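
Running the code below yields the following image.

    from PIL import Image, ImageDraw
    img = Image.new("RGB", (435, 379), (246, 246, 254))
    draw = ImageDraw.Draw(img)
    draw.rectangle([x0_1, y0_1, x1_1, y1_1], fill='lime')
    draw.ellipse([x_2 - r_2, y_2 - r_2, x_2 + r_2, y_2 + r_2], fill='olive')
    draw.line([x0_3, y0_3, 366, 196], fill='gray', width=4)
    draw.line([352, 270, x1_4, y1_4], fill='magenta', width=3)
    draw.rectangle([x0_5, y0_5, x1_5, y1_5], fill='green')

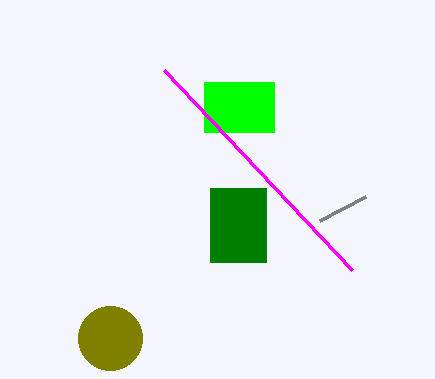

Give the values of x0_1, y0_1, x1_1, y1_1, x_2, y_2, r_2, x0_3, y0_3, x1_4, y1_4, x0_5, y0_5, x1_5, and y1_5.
x0_1 = 204; y0_1 = 82; x1_1 = 274; y1_1 = 132; x_2 = 110; y_2 = 338; r_2 = 32; x0_3 = 320; y0_3 = 220; x1_4 = 164; y1_4 = 70; x0_5 = 210; y0_5 = 188; x1_5 = 266; y1_5 = 262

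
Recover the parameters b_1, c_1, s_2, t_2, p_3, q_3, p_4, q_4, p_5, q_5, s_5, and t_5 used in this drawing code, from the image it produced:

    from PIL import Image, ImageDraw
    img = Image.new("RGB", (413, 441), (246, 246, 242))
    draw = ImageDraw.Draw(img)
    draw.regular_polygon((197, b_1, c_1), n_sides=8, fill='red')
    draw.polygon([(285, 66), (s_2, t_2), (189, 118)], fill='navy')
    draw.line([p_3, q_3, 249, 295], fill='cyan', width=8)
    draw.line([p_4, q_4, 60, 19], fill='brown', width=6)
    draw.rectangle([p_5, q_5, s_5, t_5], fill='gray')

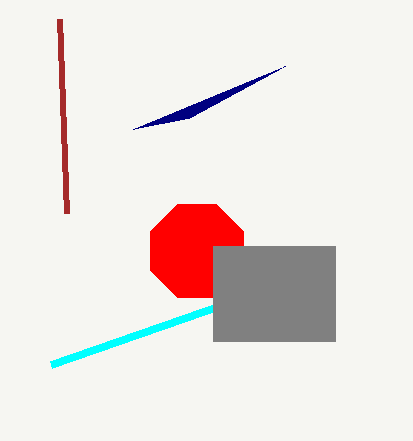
b_1 = 251
c_1 = 50
s_2 = 133
t_2 = 129
p_3 = 51
q_3 = 364
p_4 = 67
q_4 = 213
p_5 = 213
q_5 = 246
s_5 = 335
t_5 = 341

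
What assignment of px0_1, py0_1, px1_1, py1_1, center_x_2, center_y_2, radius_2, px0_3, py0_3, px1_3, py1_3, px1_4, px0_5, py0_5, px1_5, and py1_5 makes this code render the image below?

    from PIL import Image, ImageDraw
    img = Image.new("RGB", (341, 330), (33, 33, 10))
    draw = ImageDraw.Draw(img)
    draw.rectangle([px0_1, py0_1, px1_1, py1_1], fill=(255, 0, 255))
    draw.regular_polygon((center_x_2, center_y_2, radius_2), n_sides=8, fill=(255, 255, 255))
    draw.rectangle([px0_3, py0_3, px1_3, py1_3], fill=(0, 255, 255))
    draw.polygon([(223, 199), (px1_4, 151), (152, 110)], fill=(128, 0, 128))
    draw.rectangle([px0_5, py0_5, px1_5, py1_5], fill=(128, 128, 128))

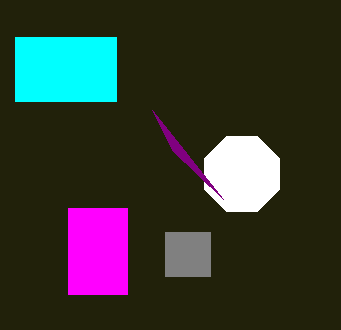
px0_1 = 68
py0_1 = 208
px1_1 = 127
py1_1 = 294
center_x_2 = 242
center_y_2 = 174
radius_2 = 41
px0_3 = 15
py0_3 = 37
px1_3 = 116
py1_3 = 101
px1_4 = 173
px0_5 = 165
py0_5 = 232
px1_5 = 210
py1_5 = 276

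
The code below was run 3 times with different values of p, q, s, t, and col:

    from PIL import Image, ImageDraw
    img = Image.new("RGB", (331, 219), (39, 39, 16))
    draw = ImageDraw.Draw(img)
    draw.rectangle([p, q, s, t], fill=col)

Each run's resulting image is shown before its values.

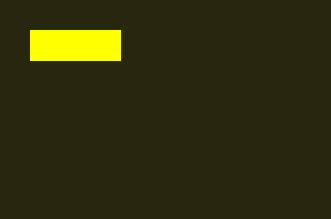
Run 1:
p = 30
q = 30
s = 120
t = 60
col = 'yellow'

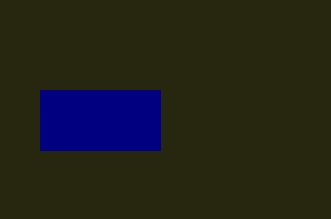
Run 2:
p = 40
q = 90
s = 160
t = 150
col = 'navy'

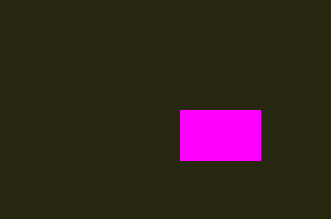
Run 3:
p = 180
q = 110
s = 260
t = 160
col = 'magenta'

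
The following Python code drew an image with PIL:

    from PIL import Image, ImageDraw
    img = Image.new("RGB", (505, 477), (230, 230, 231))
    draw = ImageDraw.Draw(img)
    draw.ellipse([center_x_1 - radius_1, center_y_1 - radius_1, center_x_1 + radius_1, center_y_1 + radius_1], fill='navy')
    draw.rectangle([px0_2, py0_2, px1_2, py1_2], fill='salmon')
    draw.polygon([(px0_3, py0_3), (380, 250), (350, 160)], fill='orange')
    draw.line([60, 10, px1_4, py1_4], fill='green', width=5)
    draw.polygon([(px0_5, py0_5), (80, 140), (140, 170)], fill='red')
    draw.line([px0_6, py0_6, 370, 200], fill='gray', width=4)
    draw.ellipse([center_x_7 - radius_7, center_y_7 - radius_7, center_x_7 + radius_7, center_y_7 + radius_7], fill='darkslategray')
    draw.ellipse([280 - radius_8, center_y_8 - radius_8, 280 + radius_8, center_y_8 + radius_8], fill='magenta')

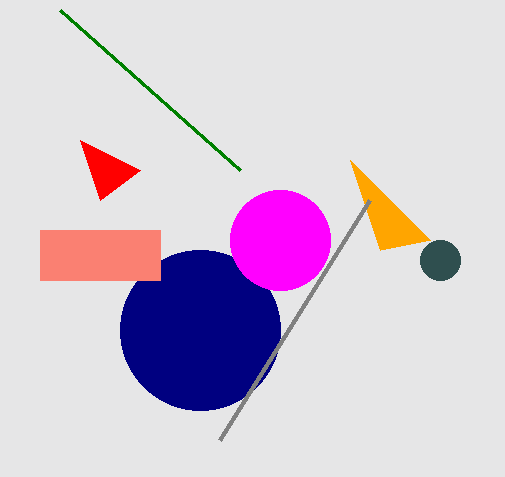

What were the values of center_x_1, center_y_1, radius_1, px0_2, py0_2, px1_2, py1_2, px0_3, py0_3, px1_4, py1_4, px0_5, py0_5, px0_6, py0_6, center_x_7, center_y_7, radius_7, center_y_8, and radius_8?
center_x_1 = 200
center_y_1 = 330
radius_1 = 80
px0_2 = 40
py0_2 = 230
px1_2 = 160
py1_2 = 280
px0_3 = 430
py0_3 = 240
px1_4 = 240
py1_4 = 170
px0_5 = 100
py0_5 = 200
px0_6 = 220
py0_6 = 440
center_x_7 = 440
center_y_7 = 260
radius_7 = 20
center_y_8 = 240
radius_8 = 50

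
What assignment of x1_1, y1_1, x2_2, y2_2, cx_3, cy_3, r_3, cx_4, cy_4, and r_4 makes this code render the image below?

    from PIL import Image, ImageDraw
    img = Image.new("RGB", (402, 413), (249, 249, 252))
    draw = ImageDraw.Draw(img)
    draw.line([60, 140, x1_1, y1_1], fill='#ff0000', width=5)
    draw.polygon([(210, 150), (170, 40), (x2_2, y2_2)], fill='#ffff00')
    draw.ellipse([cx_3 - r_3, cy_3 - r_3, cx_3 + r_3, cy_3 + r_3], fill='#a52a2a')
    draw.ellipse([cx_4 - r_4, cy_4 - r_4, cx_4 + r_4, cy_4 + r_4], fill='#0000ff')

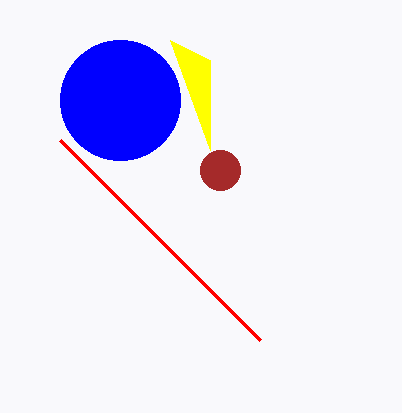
x1_1 = 260
y1_1 = 340
x2_2 = 210
y2_2 = 60
cx_3 = 220
cy_3 = 170
r_3 = 20
cx_4 = 120
cy_4 = 100
r_4 = 60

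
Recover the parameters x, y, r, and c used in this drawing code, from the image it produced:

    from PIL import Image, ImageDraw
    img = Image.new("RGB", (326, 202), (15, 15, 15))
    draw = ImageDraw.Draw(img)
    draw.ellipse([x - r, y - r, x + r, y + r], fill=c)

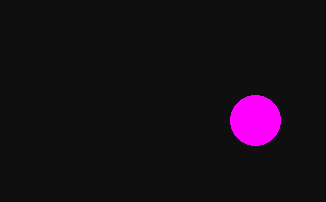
x = 255
y = 120
r = 25
c = 'magenta'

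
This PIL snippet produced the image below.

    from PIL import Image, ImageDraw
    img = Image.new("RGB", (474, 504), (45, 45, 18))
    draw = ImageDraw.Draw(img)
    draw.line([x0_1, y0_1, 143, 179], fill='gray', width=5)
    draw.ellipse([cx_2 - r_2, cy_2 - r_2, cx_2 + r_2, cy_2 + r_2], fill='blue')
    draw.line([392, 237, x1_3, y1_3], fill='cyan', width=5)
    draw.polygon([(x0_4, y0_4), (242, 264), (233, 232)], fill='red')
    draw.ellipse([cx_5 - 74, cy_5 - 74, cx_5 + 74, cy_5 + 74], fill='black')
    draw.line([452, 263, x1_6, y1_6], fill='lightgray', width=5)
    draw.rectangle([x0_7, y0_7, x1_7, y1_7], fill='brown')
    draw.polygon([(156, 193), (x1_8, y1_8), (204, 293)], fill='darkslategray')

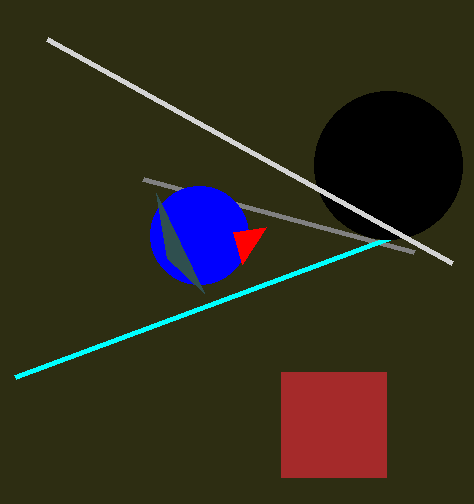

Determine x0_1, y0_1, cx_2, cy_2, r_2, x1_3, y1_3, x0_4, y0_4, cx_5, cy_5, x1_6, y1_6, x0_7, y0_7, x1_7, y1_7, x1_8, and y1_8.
x0_1 = 414; y0_1 = 252; cx_2 = 199; cy_2 = 235; r_2 = 49; x1_3 = 15; y1_3 = 377; x0_4 = 266; y0_4 = 227; cx_5 = 388; cy_5 = 165; x1_6 = 47; y1_6 = 39; x0_7 = 281; y0_7 = 372; x1_7 = 386; y1_7 = 477; x1_8 = 167; y1_8 = 258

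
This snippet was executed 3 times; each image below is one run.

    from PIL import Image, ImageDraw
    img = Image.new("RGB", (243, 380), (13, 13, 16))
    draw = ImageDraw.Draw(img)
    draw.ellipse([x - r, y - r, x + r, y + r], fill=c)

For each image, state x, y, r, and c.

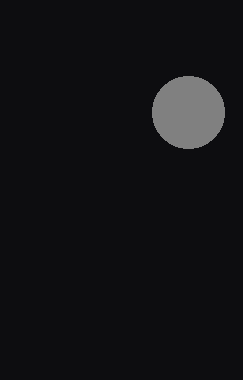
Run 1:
x = 188, y = 112, r = 36, c = 'gray'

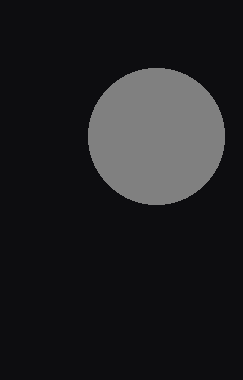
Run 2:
x = 156, y = 136, r = 68, c = 'gray'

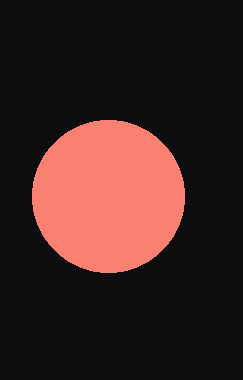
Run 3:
x = 108; y = 196; r = 76; c = 'salmon'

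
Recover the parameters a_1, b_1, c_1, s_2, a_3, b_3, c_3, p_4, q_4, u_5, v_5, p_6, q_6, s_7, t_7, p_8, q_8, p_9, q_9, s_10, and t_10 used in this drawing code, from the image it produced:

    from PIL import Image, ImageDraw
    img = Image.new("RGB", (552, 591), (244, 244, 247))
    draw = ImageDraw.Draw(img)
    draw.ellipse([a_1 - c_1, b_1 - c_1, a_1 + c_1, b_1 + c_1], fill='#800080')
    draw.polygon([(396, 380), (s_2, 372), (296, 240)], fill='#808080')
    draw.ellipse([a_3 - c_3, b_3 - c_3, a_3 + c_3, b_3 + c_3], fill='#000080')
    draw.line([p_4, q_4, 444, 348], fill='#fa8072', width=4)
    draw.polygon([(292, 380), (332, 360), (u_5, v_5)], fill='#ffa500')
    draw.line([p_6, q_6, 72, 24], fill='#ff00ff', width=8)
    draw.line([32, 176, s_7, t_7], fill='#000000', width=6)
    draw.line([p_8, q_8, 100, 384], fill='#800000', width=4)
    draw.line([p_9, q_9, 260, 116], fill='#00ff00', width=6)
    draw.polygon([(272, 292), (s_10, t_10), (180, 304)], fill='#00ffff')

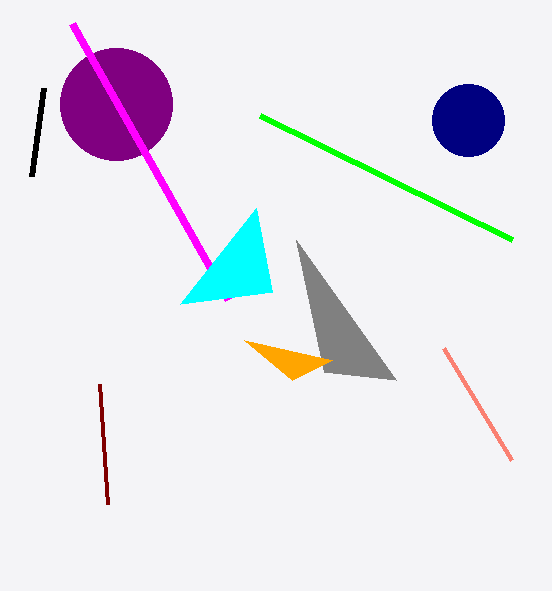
a_1 = 116; b_1 = 104; c_1 = 56; s_2 = 324; a_3 = 468; b_3 = 120; c_3 = 36; p_4 = 512; q_4 = 460; u_5 = 244; v_5 = 340; p_6 = 228; q_6 = 300; s_7 = 44; t_7 = 88; p_8 = 108; q_8 = 504; p_9 = 512; q_9 = 240; s_10 = 256; t_10 = 208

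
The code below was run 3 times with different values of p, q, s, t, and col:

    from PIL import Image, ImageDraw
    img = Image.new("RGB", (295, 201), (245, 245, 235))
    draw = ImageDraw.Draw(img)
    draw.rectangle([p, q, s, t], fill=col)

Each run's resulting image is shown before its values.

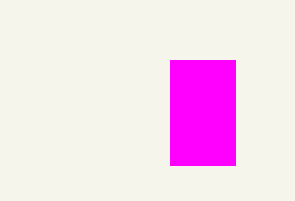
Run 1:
p = 170, q = 60, s = 235, t = 165, col = 'magenta'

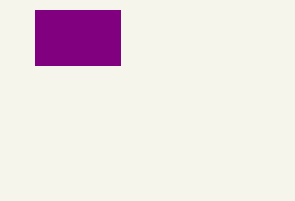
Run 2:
p = 35
q = 10
s = 120
t = 65
col = 'purple'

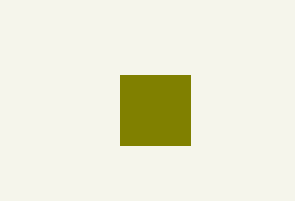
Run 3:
p = 120, q = 75, s = 190, t = 145, col = 'olive'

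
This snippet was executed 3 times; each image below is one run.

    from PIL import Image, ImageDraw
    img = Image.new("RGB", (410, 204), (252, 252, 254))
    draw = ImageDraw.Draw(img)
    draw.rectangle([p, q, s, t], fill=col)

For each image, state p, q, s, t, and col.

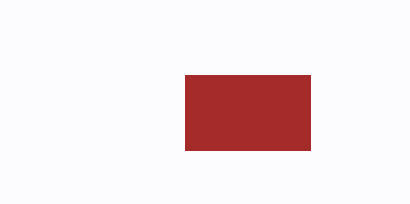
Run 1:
p = 185
q = 75
s = 310
t = 150
col = 'brown'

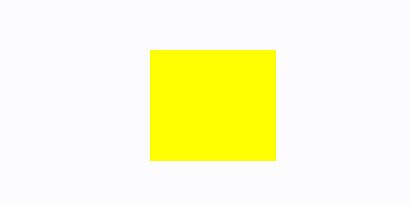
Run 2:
p = 150; q = 50; s = 275; t = 160; col = 'yellow'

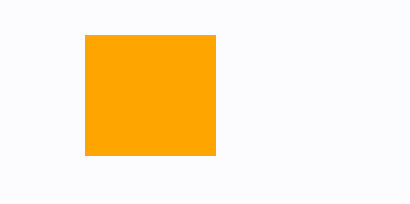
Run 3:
p = 85, q = 35, s = 215, t = 155, col = 'orange'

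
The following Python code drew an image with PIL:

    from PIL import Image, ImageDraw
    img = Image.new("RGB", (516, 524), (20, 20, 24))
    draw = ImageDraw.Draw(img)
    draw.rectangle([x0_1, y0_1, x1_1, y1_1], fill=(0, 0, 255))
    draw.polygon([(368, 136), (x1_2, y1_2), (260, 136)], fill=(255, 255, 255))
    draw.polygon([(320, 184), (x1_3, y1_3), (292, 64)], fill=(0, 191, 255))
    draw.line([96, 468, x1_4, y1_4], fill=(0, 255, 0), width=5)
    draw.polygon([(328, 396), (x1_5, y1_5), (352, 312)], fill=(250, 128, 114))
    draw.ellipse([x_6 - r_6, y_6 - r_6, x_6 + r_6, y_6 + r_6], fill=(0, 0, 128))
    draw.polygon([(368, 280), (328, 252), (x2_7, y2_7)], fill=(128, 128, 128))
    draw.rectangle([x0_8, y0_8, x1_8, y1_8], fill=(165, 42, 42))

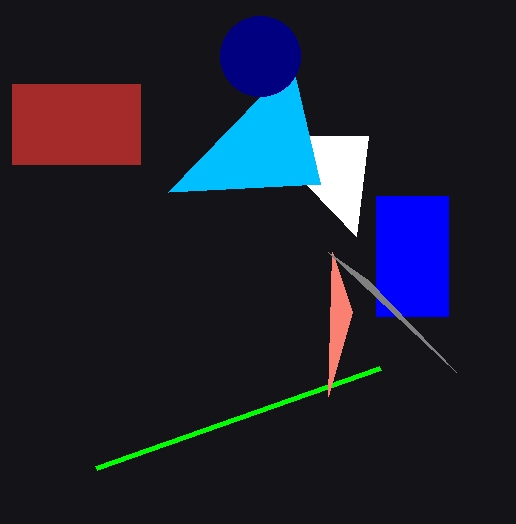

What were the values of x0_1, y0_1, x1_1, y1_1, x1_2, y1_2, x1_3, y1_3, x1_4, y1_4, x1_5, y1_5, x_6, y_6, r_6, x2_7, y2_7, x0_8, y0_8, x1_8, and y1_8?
x0_1 = 376; y0_1 = 196; x1_1 = 448; y1_1 = 316; x1_2 = 356; y1_2 = 236; x1_3 = 168; y1_3 = 192; x1_4 = 380; y1_4 = 368; x1_5 = 332; y1_5 = 252; x_6 = 260; y_6 = 56; r_6 = 40; x2_7 = 456; y2_7 = 372; x0_8 = 12; y0_8 = 84; x1_8 = 140; y1_8 = 164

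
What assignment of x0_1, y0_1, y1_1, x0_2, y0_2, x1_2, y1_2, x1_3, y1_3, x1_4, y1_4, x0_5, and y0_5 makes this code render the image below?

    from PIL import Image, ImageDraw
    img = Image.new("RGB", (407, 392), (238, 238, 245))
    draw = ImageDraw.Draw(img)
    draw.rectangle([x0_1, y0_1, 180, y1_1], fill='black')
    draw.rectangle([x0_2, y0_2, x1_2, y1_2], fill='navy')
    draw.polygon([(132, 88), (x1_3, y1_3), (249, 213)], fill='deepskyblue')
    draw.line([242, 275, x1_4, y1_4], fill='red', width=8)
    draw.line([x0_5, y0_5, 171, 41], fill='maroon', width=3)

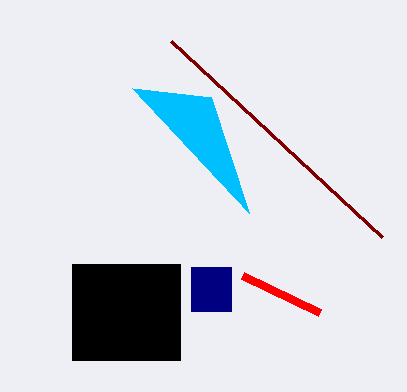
x0_1 = 72
y0_1 = 264
y1_1 = 360
x0_2 = 191
y0_2 = 267
x1_2 = 231
y1_2 = 311
x1_3 = 211
y1_3 = 97
x1_4 = 319
y1_4 = 312
x0_5 = 382
y0_5 = 237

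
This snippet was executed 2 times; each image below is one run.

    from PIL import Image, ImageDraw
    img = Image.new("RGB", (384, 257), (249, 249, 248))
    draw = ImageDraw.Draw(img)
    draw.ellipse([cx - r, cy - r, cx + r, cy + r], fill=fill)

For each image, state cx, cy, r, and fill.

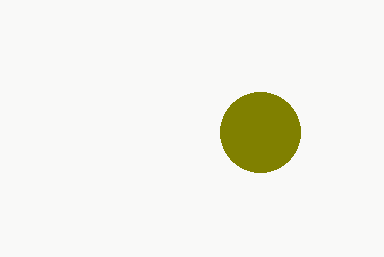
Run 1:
cx = 260
cy = 132
r = 40
fill = 'olive'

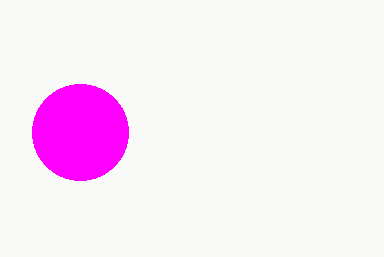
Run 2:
cx = 80; cy = 132; r = 48; fill = 'magenta'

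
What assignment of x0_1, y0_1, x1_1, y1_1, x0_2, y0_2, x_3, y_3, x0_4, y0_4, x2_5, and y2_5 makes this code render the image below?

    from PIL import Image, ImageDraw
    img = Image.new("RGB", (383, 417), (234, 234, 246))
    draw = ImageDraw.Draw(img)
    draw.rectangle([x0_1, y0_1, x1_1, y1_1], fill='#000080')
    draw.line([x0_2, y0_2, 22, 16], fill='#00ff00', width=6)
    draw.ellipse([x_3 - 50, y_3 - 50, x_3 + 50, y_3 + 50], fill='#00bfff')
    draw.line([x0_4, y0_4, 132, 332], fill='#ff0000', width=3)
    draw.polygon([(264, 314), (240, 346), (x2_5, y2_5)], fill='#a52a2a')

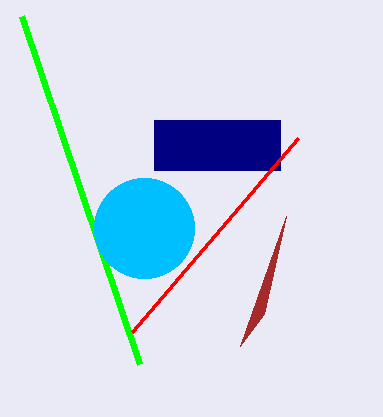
x0_1 = 154, y0_1 = 120, x1_1 = 280, y1_1 = 170, x0_2 = 140, y0_2 = 364, x_3 = 144, y_3 = 228, x0_4 = 298, y0_4 = 138, x2_5 = 286, y2_5 = 216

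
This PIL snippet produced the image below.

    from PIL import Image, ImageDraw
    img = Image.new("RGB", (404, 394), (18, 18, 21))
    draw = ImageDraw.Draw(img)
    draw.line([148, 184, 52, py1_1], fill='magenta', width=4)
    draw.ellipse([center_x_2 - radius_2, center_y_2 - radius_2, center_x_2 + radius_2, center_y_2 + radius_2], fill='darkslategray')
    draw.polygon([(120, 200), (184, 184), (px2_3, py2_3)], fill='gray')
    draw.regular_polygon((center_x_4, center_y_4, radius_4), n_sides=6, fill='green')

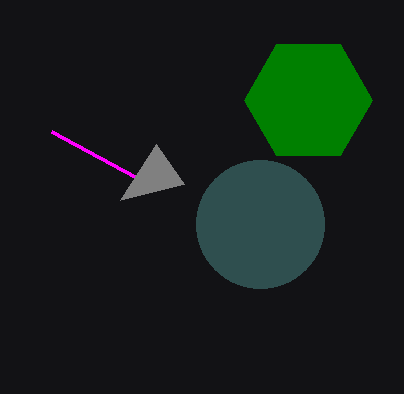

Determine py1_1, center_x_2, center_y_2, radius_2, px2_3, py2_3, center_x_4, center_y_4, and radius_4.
py1_1 = 132, center_x_2 = 260, center_y_2 = 224, radius_2 = 64, px2_3 = 156, py2_3 = 144, center_x_4 = 308, center_y_4 = 100, radius_4 = 64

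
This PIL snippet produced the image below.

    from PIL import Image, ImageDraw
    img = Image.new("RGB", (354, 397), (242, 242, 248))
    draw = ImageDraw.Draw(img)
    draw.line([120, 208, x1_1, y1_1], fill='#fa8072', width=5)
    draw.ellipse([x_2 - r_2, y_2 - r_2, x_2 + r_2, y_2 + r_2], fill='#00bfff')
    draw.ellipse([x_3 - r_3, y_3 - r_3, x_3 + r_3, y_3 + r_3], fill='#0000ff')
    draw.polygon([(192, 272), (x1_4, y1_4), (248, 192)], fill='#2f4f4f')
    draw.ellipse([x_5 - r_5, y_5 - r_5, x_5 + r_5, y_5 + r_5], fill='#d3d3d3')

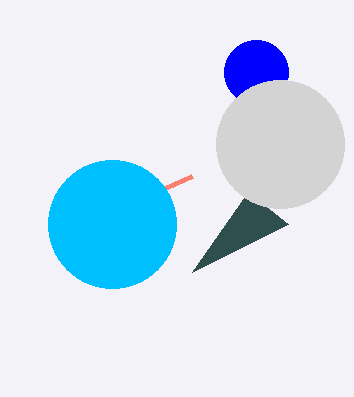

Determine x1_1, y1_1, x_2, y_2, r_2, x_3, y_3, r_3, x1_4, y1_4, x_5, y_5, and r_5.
x1_1 = 192
y1_1 = 176
x_2 = 112
y_2 = 224
r_2 = 64
x_3 = 256
y_3 = 72
r_3 = 32
x1_4 = 288
y1_4 = 224
x_5 = 280
y_5 = 144
r_5 = 64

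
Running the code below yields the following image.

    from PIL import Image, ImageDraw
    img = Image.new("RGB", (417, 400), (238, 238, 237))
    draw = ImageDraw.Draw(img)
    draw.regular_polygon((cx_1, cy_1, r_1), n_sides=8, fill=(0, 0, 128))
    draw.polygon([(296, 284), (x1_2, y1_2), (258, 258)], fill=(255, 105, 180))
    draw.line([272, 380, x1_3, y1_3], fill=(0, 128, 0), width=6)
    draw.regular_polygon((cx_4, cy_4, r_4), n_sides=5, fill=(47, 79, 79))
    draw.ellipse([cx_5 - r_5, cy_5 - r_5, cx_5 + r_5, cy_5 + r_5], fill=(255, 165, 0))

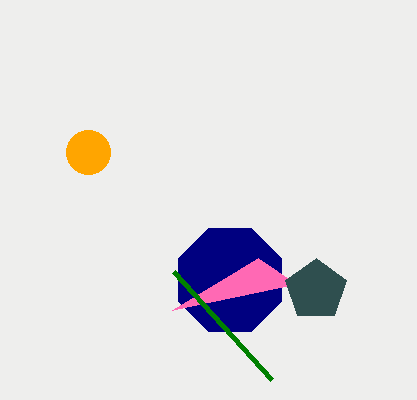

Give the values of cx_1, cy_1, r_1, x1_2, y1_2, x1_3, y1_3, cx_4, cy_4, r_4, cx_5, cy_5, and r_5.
cx_1 = 230, cy_1 = 280, r_1 = 56, x1_2 = 172, y1_2 = 310, x1_3 = 174, y1_3 = 272, cx_4 = 316, cy_4 = 290, r_4 = 32, cx_5 = 88, cy_5 = 152, r_5 = 22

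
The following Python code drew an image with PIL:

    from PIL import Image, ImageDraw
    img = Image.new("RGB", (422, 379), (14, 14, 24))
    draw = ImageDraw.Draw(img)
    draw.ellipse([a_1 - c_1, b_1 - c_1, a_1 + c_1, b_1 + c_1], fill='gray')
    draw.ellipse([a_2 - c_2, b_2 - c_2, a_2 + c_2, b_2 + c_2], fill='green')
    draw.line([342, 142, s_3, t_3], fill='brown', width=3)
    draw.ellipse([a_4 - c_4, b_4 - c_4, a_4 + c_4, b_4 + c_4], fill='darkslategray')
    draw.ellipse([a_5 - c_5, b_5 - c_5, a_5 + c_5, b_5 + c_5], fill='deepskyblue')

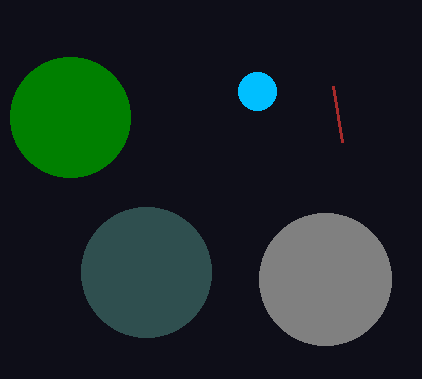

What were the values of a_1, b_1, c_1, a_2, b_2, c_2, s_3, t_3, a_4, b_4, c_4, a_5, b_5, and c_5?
a_1 = 325; b_1 = 279; c_1 = 66; a_2 = 70; b_2 = 117; c_2 = 60; s_3 = 333; t_3 = 86; a_4 = 146; b_4 = 272; c_4 = 65; a_5 = 257; b_5 = 91; c_5 = 19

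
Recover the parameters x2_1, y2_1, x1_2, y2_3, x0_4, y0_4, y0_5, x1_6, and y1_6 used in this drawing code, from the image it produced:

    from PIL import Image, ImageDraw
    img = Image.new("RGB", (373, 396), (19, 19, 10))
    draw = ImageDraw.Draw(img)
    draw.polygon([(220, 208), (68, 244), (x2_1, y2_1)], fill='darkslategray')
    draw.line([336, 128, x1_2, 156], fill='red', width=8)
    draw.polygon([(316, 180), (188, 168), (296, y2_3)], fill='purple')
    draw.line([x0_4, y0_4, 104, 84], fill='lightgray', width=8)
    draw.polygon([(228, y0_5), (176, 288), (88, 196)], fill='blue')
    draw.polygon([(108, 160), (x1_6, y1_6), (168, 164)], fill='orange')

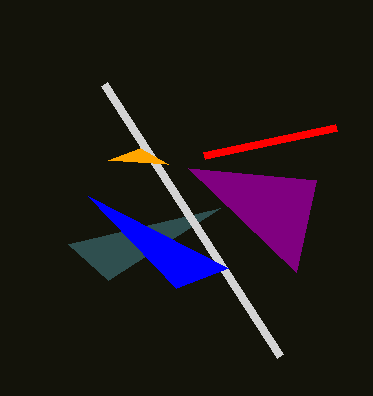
x2_1 = 108
y2_1 = 280
x1_2 = 204
y2_3 = 272
x0_4 = 280
y0_4 = 356
y0_5 = 268
x1_6 = 140
y1_6 = 148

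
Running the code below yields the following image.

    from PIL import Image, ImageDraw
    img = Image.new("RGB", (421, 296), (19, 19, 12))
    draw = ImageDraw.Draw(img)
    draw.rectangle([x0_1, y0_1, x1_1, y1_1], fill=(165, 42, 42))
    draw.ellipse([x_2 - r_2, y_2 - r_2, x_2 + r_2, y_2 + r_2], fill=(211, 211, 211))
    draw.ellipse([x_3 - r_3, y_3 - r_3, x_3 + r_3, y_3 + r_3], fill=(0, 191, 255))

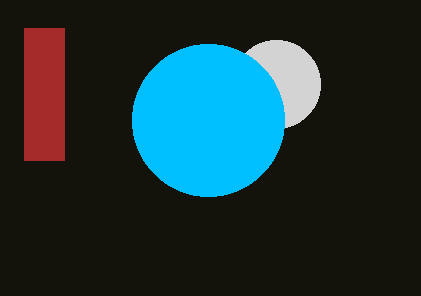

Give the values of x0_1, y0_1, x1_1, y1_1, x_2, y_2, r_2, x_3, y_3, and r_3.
x0_1 = 24
y0_1 = 28
x1_1 = 64
y1_1 = 160
x_2 = 276
y_2 = 84
r_2 = 44
x_3 = 208
y_3 = 120
r_3 = 76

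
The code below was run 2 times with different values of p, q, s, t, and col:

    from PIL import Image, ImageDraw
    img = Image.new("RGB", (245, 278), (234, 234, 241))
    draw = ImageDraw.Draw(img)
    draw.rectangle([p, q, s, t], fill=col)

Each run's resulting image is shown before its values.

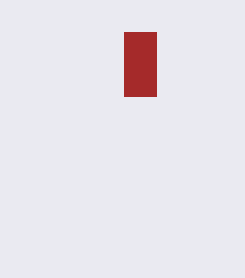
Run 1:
p = 124
q = 32
s = 156
t = 96
col = 'brown'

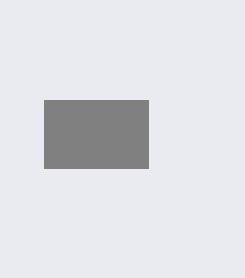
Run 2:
p = 44
q = 100
s = 148
t = 168
col = 'gray'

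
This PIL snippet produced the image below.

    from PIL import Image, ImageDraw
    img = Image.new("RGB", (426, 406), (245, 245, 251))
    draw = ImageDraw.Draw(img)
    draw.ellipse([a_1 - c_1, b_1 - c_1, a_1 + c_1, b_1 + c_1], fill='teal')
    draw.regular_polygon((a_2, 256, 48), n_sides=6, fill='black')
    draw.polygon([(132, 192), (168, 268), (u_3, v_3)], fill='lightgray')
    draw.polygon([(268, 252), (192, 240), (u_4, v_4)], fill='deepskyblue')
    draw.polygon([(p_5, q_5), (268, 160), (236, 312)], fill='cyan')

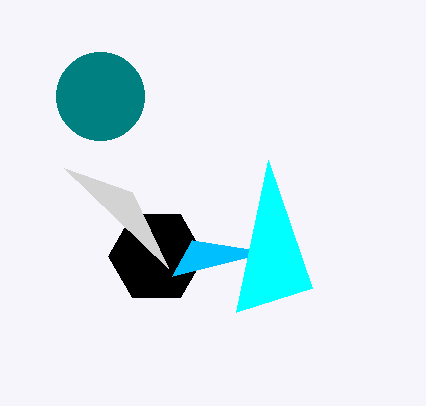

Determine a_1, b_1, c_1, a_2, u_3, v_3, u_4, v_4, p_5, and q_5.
a_1 = 100
b_1 = 96
c_1 = 44
a_2 = 156
u_3 = 64
v_3 = 168
u_4 = 172
v_4 = 276
p_5 = 312
q_5 = 288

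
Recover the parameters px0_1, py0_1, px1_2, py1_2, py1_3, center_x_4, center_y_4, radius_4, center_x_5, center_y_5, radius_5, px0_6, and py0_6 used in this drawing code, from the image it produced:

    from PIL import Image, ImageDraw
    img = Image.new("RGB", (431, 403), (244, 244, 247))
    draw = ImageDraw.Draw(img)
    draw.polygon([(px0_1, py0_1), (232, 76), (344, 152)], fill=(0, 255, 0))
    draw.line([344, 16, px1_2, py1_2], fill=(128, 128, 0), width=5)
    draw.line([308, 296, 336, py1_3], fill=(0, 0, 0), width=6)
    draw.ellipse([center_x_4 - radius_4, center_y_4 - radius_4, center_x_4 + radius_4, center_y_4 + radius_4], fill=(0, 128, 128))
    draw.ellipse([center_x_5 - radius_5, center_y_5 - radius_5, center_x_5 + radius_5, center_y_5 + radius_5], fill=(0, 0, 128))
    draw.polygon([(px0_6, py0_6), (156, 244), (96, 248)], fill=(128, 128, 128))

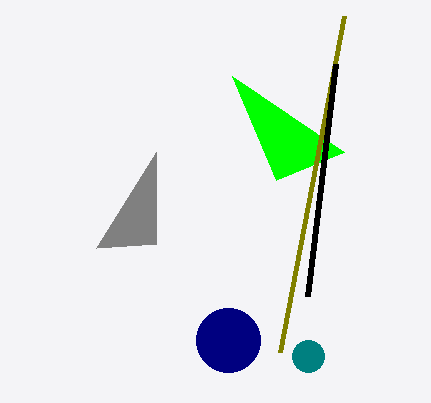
px0_1 = 276, py0_1 = 180, px1_2 = 280, py1_2 = 352, py1_3 = 64, center_x_4 = 308, center_y_4 = 356, radius_4 = 16, center_x_5 = 228, center_y_5 = 340, radius_5 = 32, px0_6 = 156, py0_6 = 152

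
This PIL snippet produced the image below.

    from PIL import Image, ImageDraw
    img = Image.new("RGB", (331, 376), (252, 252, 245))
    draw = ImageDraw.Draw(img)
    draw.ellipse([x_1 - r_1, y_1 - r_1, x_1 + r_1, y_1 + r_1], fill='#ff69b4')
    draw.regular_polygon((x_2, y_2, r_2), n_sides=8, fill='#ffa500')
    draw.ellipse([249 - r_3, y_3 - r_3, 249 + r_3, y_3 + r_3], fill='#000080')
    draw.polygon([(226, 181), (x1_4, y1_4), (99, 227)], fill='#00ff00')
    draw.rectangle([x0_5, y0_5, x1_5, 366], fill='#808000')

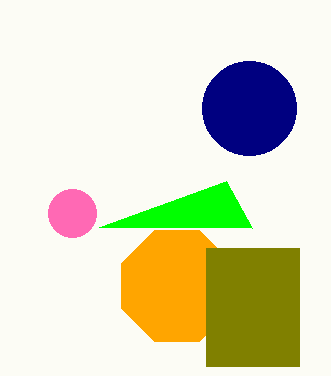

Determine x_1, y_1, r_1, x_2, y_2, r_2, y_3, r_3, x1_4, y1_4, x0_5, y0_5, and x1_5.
x_1 = 72
y_1 = 213
r_1 = 24
x_2 = 177
y_2 = 286
r_2 = 60
y_3 = 108
r_3 = 47
x1_4 = 252
y1_4 = 228
x0_5 = 206
y0_5 = 248
x1_5 = 299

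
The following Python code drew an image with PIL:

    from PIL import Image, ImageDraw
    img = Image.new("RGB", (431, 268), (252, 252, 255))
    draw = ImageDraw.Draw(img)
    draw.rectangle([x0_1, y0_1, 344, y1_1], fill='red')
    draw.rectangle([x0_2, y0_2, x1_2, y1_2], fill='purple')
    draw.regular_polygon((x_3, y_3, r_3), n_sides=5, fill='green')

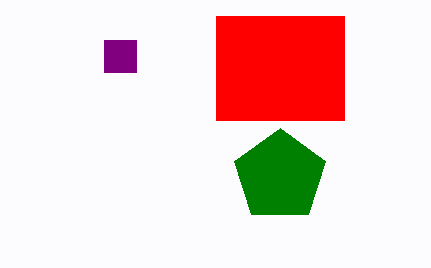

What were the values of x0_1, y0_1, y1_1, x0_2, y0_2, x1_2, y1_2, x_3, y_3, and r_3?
x0_1 = 216
y0_1 = 16
y1_1 = 120
x0_2 = 104
y0_2 = 40
x1_2 = 136
y1_2 = 72
x_3 = 280
y_3 = 176
r_3 = 48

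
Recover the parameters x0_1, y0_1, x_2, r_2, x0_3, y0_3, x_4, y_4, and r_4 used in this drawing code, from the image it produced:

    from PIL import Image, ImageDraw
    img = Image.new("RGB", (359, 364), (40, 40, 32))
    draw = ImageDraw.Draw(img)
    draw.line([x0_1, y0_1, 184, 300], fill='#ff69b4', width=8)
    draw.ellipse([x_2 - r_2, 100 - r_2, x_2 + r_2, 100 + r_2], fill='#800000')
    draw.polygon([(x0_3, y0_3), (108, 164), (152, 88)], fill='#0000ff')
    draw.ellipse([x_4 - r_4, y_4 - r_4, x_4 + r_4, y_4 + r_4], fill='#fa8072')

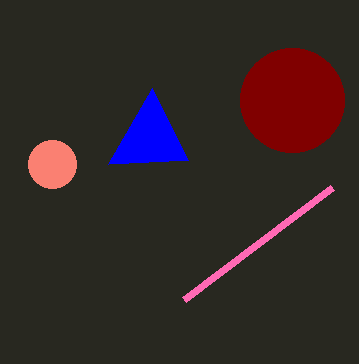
x0_1 = 332, y0_1 = 188, x_2 = 292, r_2 = 52, x0_3 = 188, y0_3 = 160, x_4 = 52, y_4 = 164, r_4 = 24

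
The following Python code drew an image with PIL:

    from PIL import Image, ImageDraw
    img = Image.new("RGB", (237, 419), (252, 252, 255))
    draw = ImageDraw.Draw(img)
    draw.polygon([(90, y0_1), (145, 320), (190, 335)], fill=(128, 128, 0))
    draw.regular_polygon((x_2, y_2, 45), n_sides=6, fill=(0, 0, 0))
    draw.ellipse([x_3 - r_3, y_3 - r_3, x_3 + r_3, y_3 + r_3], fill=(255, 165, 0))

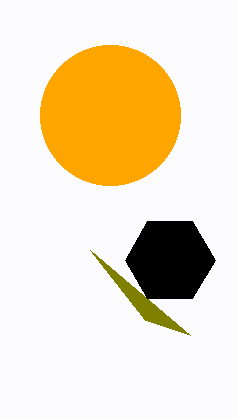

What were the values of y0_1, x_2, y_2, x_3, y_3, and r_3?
y0_1 = 250; x_2 = 170; y_2 = 260; x_3 = 110; y_3 = 115; r_3 = 70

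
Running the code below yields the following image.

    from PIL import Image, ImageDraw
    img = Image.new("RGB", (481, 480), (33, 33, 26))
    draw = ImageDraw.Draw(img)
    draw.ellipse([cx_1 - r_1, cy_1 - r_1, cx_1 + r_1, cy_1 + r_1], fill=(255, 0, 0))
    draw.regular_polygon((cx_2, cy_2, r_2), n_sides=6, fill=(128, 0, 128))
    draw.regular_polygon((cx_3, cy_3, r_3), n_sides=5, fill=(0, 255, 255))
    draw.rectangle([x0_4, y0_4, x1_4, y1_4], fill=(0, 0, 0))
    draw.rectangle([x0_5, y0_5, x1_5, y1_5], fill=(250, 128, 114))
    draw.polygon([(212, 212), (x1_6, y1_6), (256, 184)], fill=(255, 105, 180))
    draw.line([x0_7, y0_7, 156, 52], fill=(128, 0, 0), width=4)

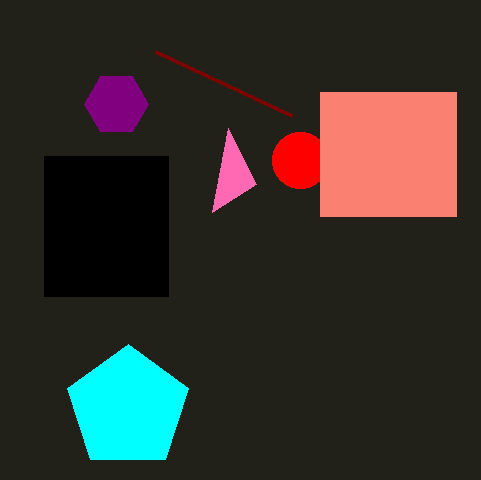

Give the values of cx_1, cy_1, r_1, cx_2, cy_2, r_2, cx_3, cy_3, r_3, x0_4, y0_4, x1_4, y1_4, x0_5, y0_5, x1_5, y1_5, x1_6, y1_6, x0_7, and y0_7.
cx_1 = 300
cy_1 = 160
r_1 = 28
cx_2 = 116
cy_2 = 104
r_2 = 32
cx_3 = 128
cy_3 = 408
r_3 = 64
x0_4 = 44
y0_4 = 156
x1_4 = 168
y1_4 = 296
x0_5 = 320
y0_5 = 92
x1_5 = 456
y1_5 = 216
x1_6 = 228
y1_6 = 128
x0_7 = 292
y0_7 = 116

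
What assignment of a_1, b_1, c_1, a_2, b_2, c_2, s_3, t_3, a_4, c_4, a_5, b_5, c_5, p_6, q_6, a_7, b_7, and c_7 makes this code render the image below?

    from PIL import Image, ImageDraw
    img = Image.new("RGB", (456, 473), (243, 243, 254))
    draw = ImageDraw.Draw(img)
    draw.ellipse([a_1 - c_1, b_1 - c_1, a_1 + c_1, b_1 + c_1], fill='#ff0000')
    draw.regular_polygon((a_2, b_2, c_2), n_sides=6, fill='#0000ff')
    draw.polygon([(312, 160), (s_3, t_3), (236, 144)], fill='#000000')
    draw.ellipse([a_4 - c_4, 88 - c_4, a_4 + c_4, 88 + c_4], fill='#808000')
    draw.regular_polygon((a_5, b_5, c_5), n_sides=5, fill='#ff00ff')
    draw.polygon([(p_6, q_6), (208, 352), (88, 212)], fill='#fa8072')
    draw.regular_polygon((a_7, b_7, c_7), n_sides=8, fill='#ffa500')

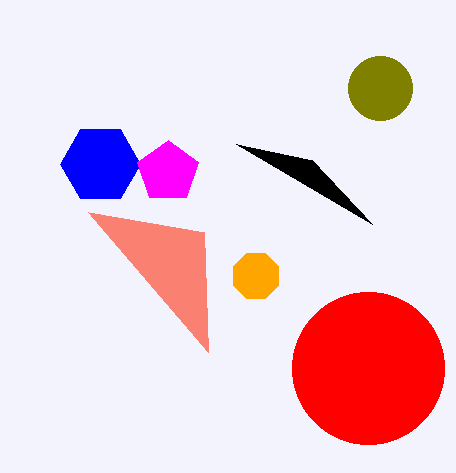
a_1 = 368, b_1 = 368, c_1 = 76, a_2 = 100, b_2 = 164, c_2 = 40, s_3 = 372, t_3 = 224, a_4 = 380, c_4 = 32, a_5 = 168, b_5 = 172, c_5 = 32, p_6 = 204, q_6 = 232, a_7 = 256, b_7 = 276, c_7 = 24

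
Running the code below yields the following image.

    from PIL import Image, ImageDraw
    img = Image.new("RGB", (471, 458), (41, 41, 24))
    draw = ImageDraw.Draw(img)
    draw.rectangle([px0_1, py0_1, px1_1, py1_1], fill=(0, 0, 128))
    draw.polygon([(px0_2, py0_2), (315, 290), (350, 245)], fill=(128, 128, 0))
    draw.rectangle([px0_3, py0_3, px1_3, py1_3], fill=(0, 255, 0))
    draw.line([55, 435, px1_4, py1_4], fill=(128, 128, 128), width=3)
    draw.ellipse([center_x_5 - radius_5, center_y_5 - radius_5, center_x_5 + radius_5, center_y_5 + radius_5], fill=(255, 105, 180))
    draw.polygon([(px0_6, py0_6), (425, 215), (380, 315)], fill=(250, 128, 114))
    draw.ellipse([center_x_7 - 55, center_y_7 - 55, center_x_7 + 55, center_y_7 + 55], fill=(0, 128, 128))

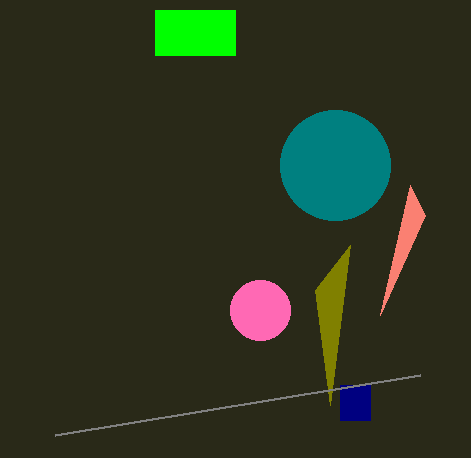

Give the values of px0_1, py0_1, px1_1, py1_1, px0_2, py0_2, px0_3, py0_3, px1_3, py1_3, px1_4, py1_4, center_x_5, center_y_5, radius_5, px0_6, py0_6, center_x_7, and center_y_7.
px0_1 = 340
py0_1 = 385
px1_1 = 370
py1_1 = 420
px0_2 = 330
py0_2 = 405
px0_3 = 155
py0_3 = 10
px1_3 = 235
py1_3 = 55
px1_4 = 420
py1_4 = 375
center_x_5 = 260
center_y_5 = 310
radius_5 = 30
px0_6 = 410
py0_6 = 185
center_x_7 = 335
center_y_7 = 165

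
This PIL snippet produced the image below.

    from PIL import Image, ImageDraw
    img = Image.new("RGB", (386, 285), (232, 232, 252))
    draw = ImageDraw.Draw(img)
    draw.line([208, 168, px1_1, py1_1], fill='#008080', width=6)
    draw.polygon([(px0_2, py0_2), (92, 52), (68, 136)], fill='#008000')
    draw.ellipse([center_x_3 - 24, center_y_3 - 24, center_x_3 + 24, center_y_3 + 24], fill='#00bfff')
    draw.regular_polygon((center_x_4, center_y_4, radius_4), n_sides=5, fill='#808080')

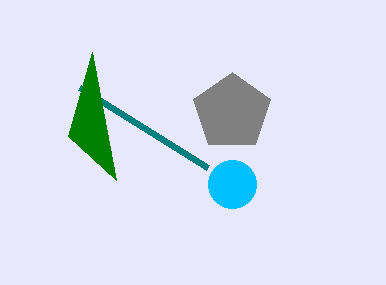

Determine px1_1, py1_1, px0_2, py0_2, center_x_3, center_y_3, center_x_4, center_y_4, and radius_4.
px1_1 = 80; py1_1 = 88; px0_2 = 116; py0_2 = 180; center_x_3 = 232; center_y_3 = 184; center_x_4 = 232; center_y_4 = 112; radius_4 = 40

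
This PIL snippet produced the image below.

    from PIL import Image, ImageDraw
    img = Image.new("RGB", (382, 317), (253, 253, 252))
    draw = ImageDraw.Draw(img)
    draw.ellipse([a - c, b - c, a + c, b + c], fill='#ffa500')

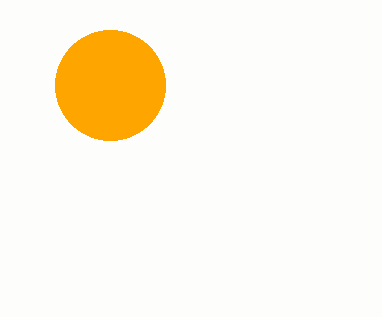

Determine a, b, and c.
a = 110
b = 85
c = 55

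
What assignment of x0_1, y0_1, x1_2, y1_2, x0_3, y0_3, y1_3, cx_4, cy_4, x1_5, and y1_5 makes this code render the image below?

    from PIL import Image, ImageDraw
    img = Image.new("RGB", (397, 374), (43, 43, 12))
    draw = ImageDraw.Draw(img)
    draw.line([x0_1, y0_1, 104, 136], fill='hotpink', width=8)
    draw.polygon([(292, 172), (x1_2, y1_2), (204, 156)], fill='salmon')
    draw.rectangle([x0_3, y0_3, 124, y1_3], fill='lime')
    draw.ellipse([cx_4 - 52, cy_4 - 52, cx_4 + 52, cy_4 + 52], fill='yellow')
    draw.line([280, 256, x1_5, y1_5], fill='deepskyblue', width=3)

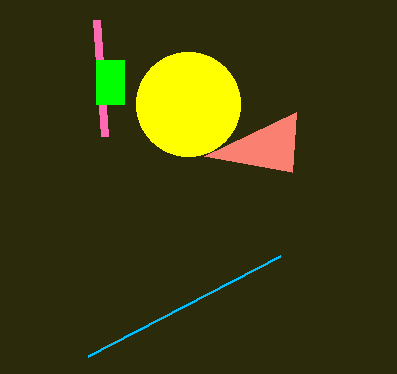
x0_1 = 96; y0_1 = 20; x1_2 = 296; y1_2 = 112; x0_3 = 96; y0_3 = 60; y1_3 = 104; cx_4 = 188; cy_4 = 104; x1_5 = 88; y1_5 = 356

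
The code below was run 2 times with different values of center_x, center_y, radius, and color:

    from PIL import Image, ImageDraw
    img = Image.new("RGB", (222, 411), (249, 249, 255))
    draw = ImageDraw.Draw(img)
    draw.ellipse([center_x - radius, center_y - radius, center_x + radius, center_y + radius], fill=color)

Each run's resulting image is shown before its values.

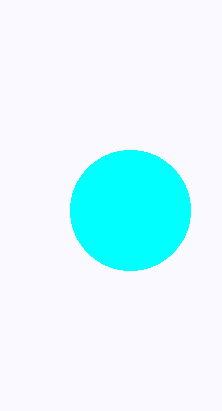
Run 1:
center_x = 130; center_y = 210; radius = 60; color = 'cyan'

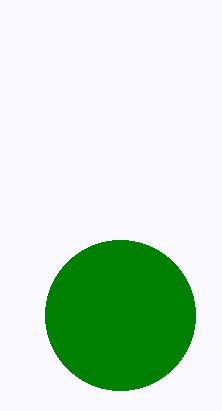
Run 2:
center_x = 120; center_y = 315; radius = 75; color = 'green'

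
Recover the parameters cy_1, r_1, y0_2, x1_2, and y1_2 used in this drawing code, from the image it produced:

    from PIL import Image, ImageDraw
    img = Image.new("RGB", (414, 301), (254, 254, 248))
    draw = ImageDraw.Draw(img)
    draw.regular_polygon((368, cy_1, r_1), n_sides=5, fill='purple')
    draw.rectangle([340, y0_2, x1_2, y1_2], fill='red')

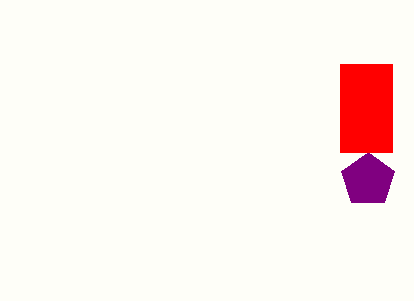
cy_1 = 180, r_1 = 28, y0_2 = 64, x1_2 = 392, y1_2 = 152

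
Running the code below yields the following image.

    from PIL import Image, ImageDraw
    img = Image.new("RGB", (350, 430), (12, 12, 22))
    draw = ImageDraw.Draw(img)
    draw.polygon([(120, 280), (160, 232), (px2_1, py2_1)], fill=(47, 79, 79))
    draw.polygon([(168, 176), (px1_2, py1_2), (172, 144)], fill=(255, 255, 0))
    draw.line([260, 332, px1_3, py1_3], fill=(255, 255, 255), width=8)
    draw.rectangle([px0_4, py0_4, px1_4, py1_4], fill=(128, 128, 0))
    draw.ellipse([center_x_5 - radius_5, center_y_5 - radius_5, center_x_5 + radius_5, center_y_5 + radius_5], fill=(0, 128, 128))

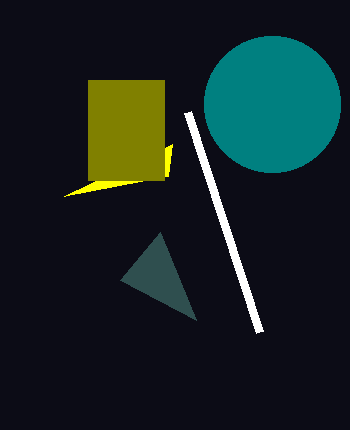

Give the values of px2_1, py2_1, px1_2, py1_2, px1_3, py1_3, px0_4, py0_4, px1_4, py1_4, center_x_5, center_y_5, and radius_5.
px2_1 = 196; py2_1 = 320; px1_2 = 64; py1_2 = 196; px1_3 = 188; py1_3 = 112; px0_4 = 88; py0_4 = 80; px1_4 = 164; py1_4 = 180; center_x_5 = 272; center_y_5 = 104; radius_5 = 68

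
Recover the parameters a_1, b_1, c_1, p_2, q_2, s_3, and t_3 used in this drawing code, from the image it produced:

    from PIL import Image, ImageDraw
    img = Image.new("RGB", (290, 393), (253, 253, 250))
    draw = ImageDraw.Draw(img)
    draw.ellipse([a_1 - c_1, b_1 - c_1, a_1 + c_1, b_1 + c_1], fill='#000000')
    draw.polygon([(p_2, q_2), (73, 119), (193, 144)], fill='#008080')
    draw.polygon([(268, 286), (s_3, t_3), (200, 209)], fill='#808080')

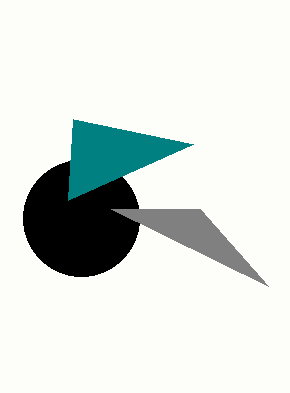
a_1 = 81; b_1 = 218; c_1 = 58; p_2 = 68; q_2 = 200; s_3 = 111; t_3 = 209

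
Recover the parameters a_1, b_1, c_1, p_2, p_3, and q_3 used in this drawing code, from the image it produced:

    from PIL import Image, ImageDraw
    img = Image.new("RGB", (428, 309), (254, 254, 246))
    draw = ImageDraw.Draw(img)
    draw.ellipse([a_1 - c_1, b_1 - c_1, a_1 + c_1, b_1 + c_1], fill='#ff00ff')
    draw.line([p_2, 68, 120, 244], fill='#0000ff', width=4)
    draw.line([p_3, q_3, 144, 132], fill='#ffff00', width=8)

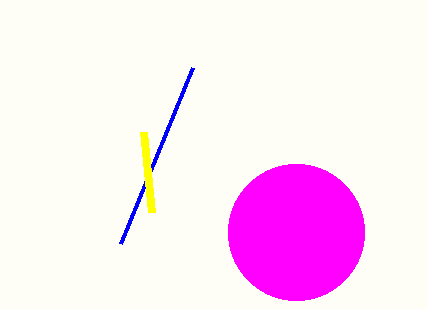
a_1 = 296, b_1 = 232, c_1 = 68, p_2 = 192, p_3 = 152, q_3 = 212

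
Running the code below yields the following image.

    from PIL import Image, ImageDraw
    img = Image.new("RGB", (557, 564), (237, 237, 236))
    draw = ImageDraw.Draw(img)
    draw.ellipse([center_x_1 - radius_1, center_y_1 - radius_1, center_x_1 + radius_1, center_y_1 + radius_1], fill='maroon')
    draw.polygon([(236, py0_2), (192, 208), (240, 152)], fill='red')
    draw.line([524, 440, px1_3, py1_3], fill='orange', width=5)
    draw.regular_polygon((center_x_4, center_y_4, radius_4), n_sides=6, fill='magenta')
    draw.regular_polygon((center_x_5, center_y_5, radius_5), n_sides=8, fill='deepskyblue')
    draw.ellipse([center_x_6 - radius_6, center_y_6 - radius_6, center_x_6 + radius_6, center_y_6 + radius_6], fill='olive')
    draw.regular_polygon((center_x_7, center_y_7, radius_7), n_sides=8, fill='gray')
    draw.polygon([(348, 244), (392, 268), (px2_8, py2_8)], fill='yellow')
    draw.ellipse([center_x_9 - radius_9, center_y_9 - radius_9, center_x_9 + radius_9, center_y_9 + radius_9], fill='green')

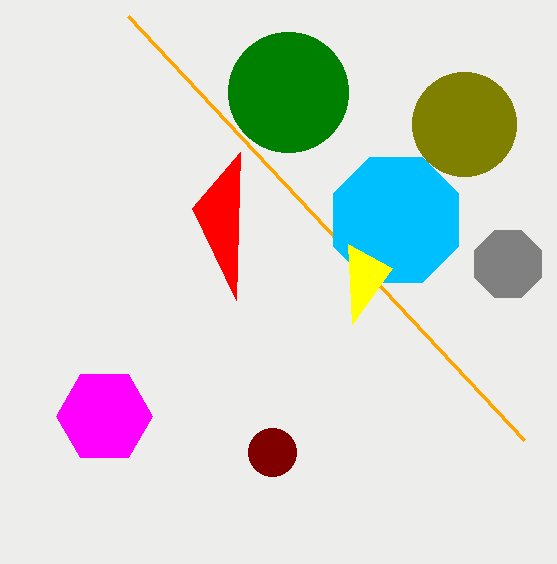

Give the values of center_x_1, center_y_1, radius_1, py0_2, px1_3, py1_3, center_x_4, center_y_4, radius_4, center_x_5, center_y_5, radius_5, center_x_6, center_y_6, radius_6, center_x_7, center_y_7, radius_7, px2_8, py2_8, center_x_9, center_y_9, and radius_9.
center_x_1 = 272
center_y_1 = 452
radius_1 = 24
py0_2 = 300
px1_3 = 128
py1_3 = 16
center_x_4 = 104
center_y_4 = 416
radius_4 = 48
center_x_5 = 396
center_y_5 = 220
radius_5 = 68
center_x_6 = 464
center_y_6 = 124
radius_6 = 52
center_x_7 = 508
center_y_7 = 264
radius_7 = 36
px2_8 = 352
py2_8 = 324
center_x_9 = 288
center_y_9 = 92
radius_9 = 60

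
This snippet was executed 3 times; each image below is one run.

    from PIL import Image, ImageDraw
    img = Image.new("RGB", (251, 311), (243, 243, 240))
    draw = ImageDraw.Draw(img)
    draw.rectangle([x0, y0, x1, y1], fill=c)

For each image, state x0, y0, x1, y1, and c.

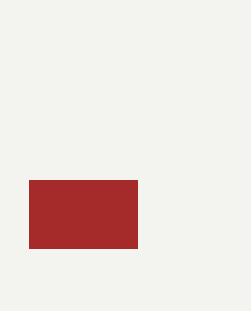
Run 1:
x0 = 29
y0 = 180
x1 = 137
y1 = 248
c = 'brown'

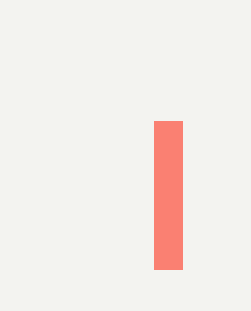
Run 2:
x0 = 154
y0 = 121
x1 = 182
y1 = 269
c = 'salmon'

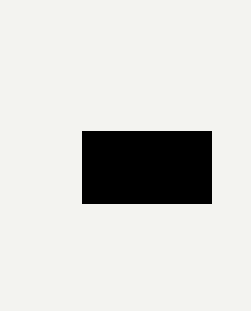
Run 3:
x0 = 82
y0 = 131
x1 = 211
y1 = 203
c = 'black'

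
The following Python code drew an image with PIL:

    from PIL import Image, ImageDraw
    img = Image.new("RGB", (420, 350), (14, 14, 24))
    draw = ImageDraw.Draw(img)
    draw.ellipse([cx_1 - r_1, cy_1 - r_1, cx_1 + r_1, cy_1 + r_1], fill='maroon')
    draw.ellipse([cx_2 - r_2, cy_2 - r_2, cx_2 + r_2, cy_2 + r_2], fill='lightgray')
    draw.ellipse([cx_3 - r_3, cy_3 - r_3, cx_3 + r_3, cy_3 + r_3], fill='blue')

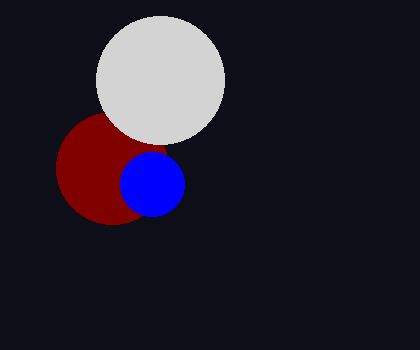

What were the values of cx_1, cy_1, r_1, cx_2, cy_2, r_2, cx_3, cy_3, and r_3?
cx_1 = 112, cy_1 = 168, r_1 = 56, cx_2 = 160, cy_2 = 80, r_2 = 64, cx_3 = 152, cy_3 = 184, r_3 = 32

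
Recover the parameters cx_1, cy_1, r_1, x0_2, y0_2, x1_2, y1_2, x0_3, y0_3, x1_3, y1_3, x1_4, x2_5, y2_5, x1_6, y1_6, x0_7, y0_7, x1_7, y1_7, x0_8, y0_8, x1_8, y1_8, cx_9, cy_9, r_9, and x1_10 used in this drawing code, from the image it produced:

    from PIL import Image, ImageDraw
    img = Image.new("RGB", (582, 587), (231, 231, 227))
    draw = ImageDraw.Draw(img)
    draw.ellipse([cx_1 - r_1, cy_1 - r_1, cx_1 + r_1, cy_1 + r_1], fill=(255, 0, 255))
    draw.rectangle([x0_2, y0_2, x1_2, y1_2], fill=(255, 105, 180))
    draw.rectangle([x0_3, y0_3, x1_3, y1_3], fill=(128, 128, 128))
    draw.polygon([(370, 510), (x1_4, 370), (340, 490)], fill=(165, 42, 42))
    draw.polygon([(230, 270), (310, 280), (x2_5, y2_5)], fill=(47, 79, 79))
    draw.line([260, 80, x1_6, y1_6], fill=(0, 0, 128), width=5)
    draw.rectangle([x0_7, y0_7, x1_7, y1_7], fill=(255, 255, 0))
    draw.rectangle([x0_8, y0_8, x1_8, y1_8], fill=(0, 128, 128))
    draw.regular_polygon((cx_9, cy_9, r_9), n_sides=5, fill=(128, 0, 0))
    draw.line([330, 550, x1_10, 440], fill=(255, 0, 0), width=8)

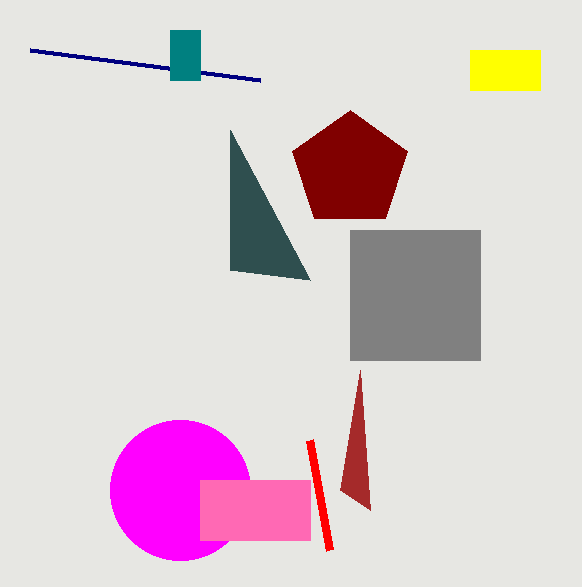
cx_1 = 180, cy_1 = 490, r_1 = 70, x0_2 = 200, y0_2 = 480, x1_2 = 310, y1_2 = 540, x0_3 = 350, y0_3 = 230, x1_3 = 480, y1_3 = 360, x1_4 = 360, x2_5 = 230, y2_5 = 130, x1_6 = 30, y1_6 = 50, x0_7 = 470, y0_7 = 50, x1_7 = 540, y1_7 = 90, x0_8 = 170, y0_8 = 30, x1_8 = 200, y1_8 = 80, cx_9 = 350, cy_9 = 170, r_9 = 60, x1_10 = 310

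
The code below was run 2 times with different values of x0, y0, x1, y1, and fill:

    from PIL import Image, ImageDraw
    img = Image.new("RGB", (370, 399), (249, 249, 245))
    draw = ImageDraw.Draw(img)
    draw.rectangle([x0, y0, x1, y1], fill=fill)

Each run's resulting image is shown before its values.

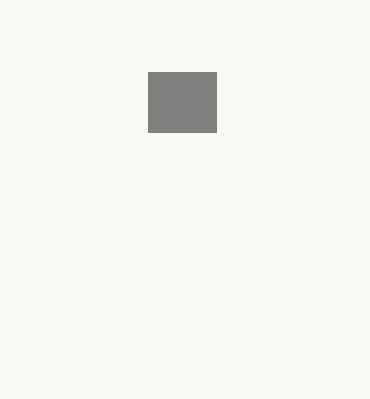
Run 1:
x0 = 148
y0 = 72
x1 = 216
y1 = 132
fill = 'gray'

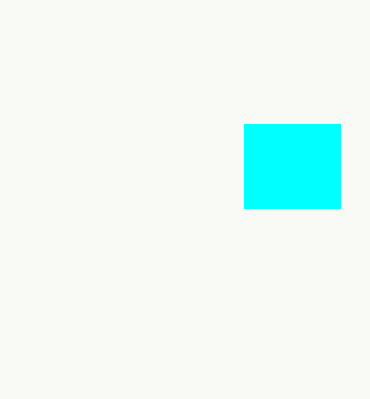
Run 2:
x0 = 244
y0 = 124
x1 = 340
y1 = 208
fill = 'cyan'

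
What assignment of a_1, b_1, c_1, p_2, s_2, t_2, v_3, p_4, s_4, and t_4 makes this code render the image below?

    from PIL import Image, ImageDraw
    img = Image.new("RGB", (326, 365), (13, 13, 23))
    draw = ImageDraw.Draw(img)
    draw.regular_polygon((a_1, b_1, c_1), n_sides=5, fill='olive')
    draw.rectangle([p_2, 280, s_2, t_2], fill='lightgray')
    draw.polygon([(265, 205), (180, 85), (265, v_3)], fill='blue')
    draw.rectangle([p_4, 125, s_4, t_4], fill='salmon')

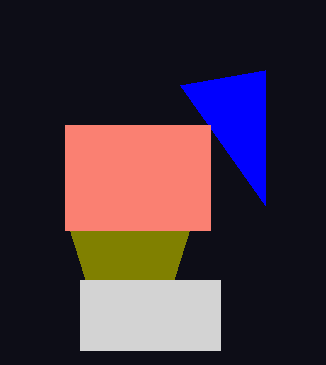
a_1 = 130
b_1 = 245
c_1 = 65
p_2 = 80
s_2 = 220
t_2 = 350
v_3 = 70
p_4 = 65
s_4 = 210
t_4 = 230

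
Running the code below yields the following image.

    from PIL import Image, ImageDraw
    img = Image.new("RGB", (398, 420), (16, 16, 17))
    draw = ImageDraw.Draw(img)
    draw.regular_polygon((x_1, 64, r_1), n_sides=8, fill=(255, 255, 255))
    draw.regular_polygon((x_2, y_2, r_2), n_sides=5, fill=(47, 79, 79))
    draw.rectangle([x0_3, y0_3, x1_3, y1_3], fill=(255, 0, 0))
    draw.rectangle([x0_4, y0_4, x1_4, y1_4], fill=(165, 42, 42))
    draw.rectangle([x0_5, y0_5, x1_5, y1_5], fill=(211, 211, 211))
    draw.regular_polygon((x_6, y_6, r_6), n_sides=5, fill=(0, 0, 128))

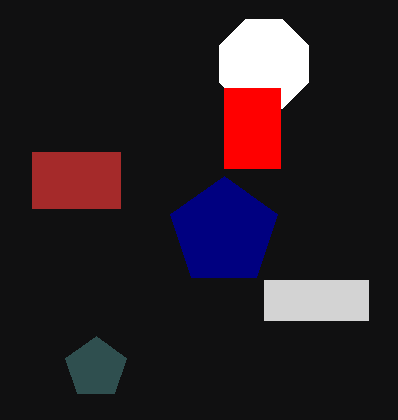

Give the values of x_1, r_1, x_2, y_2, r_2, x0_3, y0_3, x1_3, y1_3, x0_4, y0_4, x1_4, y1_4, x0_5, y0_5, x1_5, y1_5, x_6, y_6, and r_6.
x_1 = 264
r_1 = 48
x_2 = 96
y_2 = 368
r_2 = 32
x0_3 = 224
y0_3 = 88
x1_3 = 280
y1_3 = 168
x0_4 = 32
y0_4 = 152
x1_4 = 120
y1_4 = 208
x0_5 = 264
y0_5 = 280
x1_5 = 368
y1_5 = 320
x_6 = 224
y_6 = 232
r_6 = 56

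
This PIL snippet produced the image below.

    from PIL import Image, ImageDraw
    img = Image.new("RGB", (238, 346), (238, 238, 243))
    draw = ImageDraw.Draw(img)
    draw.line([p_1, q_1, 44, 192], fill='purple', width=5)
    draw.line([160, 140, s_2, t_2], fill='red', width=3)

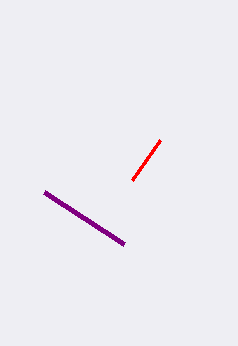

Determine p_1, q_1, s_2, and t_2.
p_1 = 124; q_1 = 244; s_2 = 132; t_2 = 180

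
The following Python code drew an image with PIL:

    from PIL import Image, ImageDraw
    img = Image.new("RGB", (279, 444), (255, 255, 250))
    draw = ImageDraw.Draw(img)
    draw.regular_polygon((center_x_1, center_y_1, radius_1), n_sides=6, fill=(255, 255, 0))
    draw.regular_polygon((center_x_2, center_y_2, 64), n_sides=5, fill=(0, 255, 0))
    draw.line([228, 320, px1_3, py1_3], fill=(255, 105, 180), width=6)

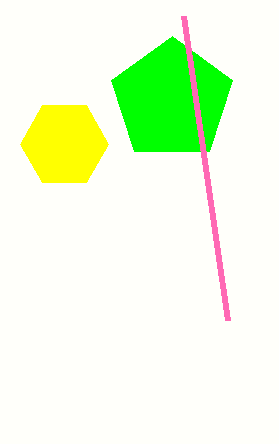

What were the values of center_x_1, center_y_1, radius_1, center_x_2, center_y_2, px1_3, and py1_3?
center_x_1 = 64
center_y_1 = 144
radius_1 = 44
center_x_2 = 172
center_y_2 = 100
px1_3 = 184
py1_3 = 16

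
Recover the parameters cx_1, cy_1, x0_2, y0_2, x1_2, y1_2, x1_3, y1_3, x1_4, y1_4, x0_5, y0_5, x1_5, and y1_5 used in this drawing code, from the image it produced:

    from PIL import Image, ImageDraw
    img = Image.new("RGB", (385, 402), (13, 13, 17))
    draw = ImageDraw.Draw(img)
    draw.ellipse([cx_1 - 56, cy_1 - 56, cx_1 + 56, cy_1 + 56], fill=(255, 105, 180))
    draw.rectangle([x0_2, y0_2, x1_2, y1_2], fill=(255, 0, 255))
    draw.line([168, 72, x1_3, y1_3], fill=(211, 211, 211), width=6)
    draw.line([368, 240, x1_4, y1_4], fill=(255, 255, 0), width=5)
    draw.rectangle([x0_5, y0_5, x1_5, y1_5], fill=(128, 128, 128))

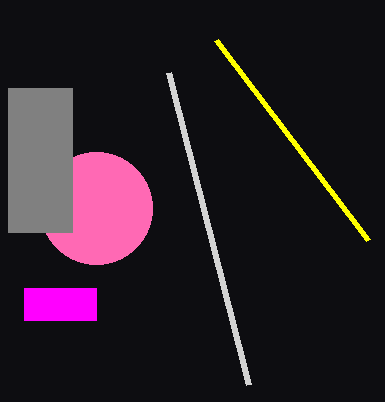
cx_1 = 96; cy_1 = 208; x0_2 = 24; y0_2 = 288; x1_2 = 96; y1_2 = 320; x1_3 = 248; y1_3 = 384; x1_4 = 216; y1_4 = 40; x0_5 = 8; y0_5 = 88; x1_5 = 72; y1_5 = 232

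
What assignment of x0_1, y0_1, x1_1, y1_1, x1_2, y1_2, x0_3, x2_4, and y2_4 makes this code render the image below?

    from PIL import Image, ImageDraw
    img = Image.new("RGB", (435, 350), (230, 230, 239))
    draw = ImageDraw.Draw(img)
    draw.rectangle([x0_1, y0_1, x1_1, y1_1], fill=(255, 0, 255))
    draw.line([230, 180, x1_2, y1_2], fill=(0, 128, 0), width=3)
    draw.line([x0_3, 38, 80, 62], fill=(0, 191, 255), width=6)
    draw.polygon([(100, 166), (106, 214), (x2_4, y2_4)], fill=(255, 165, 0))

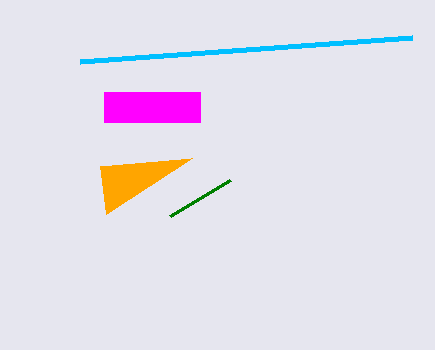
x0_1 = 104; y0_1 = 92; x1_1 = 200; y1_1 = 122; x1_2 = 170; y1_2 = 216; x0_3 = 412; x2_4 = 192; y2_4 = 158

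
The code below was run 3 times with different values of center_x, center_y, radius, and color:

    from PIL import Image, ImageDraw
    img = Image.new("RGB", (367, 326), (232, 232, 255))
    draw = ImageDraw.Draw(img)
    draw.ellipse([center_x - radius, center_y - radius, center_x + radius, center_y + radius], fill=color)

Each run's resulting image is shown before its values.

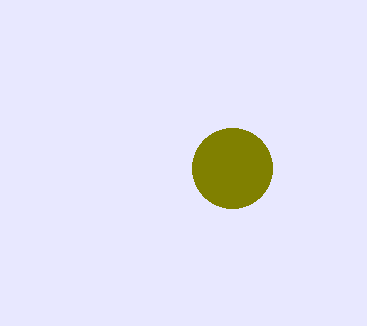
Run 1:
center_x = 232, center_y = 168, radius = 40, color = 'olive'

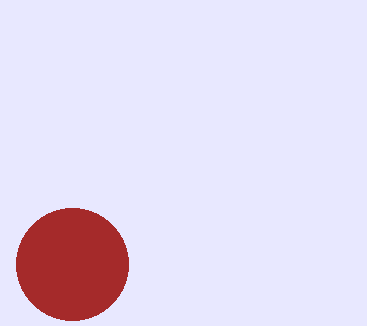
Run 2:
center_x = 72
center_y = 264
radius = 56
color = 'brown'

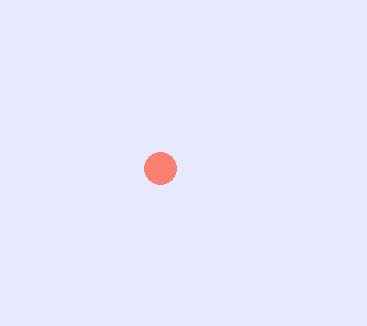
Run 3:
center_x = 160
center_y = 168
radius = 16
color = 'salmon'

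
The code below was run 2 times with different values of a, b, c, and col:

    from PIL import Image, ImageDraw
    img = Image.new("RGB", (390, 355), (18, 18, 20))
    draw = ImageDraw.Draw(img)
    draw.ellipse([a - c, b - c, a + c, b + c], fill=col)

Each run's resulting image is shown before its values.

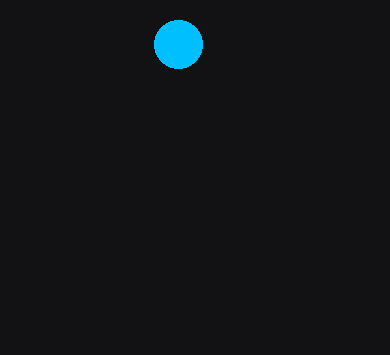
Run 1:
a = 178, b = 44, c = 24, col = 'deepskyblue'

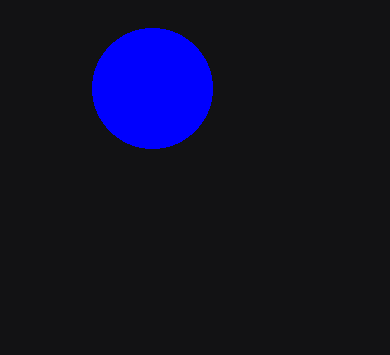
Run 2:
a = 152, b = 88, c = 60, col = 'blue'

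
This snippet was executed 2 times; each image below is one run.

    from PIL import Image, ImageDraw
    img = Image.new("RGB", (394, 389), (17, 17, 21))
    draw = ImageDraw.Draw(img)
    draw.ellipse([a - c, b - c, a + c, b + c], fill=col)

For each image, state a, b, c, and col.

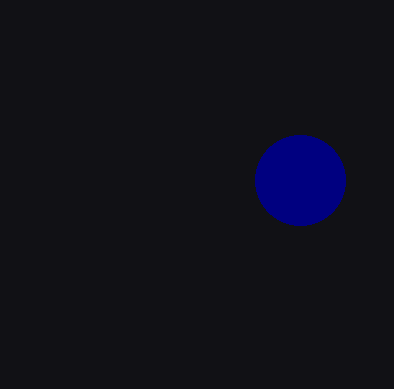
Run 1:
a = 300
b = 180
c = 45
col = 'navy'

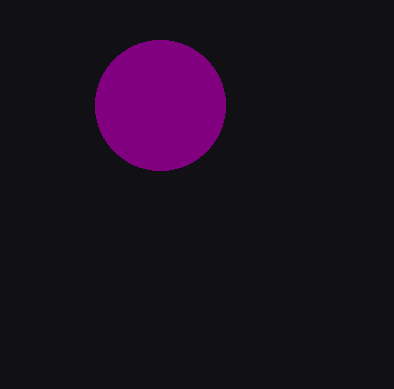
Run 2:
a = 160, b = 105, c = 65, col = 'purple'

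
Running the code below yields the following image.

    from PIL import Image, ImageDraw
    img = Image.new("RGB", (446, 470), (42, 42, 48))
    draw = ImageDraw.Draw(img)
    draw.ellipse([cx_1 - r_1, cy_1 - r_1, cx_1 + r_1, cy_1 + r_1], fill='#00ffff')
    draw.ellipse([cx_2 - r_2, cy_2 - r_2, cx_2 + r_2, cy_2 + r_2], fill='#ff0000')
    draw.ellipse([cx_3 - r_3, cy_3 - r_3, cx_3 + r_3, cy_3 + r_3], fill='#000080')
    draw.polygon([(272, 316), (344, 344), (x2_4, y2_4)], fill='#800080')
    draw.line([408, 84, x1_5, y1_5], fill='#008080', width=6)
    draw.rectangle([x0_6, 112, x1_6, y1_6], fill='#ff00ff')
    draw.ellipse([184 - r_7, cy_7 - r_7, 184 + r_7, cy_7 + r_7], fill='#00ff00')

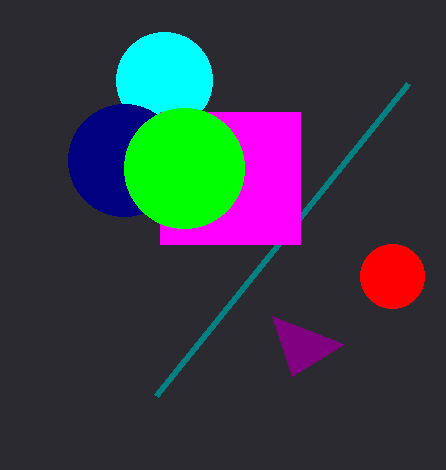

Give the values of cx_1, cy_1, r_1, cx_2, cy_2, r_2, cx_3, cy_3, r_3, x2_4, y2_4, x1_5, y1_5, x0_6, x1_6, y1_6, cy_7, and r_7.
cx_1 = 164
cy_1 = 80
r_1 = 48
cx_2 = 392
cy_2 = 276
r_2 = 32
cx_3 = 124
cy_3 = 160
r_3 = 56
x2_4 = 292
y2_4 = 376
x1_5 = 156
y1_5 = 396
x0_6 = 160
x1_6 = 300
y1_6 = 244
cy_7 = 168
r_7 = 60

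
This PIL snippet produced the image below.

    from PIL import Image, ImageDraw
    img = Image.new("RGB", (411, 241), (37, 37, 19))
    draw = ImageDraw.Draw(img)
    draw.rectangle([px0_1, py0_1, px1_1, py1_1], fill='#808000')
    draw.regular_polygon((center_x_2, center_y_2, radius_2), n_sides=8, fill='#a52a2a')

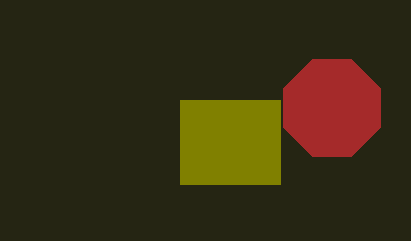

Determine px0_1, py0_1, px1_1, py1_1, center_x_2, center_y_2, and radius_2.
px0_1 = 180
py0_1 = 100
px1_1 = 280
py1_1 = 184
center_x_2 = 332
center_y_2 = 108
radius_2 = 52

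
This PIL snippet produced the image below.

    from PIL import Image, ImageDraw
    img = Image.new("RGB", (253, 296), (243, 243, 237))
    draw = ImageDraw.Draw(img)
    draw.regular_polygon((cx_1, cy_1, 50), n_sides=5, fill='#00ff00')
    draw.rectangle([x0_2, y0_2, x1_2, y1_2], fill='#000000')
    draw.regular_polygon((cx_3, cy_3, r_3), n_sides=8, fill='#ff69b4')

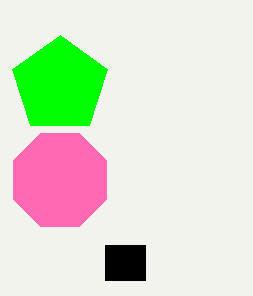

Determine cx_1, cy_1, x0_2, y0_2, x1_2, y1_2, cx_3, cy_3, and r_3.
cx_1 = 60, cy_1 = 85, x0_2 = 105, y0_2 = 245, x1_2 = 145, y1_2 = 280, cx_3 = 60, cy_3 = 180, r_3 = 50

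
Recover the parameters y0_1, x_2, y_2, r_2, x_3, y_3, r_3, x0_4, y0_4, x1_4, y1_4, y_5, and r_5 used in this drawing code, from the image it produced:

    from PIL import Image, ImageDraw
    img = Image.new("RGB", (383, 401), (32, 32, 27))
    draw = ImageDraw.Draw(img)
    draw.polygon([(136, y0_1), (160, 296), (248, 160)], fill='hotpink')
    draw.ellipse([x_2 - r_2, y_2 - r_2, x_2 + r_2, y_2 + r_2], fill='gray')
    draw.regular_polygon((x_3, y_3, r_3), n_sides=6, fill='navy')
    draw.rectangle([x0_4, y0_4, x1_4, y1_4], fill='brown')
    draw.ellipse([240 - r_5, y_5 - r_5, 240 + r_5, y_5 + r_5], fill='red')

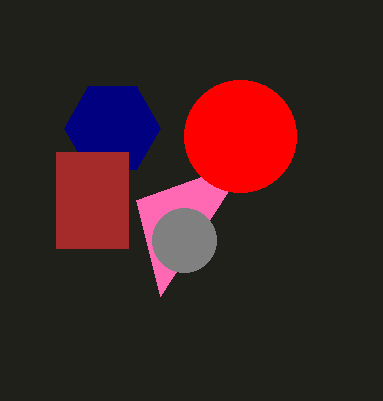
y0_1 = 200, x_2 = 184, y_2 = 240, r_2 = 32, x_3 = 112, y_3 = 128, r_3 = 48, x0_4 = 56, y0_4 = 152, x1_4 = 128, y1_4 = 248, y_5 = 136, r_5 = 56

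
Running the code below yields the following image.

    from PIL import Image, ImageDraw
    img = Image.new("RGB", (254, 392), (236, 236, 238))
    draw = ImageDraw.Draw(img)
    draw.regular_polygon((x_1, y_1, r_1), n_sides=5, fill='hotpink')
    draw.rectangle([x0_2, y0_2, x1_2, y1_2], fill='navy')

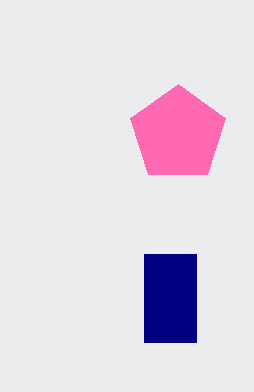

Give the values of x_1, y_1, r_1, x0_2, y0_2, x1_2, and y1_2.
x_1 = 178, y_1 = 134, r_1 = 50, x0_2 = 144, y0_2 = 254, x1_2 = 196, y1_2 = 342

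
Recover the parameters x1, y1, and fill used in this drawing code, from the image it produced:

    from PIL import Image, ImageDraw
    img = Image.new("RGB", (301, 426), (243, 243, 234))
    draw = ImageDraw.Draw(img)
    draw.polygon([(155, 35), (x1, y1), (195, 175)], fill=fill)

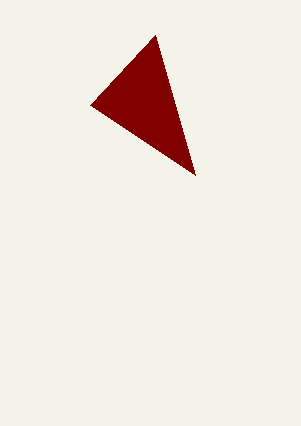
x1 = 90
y1 = 105
fill = 'maroon'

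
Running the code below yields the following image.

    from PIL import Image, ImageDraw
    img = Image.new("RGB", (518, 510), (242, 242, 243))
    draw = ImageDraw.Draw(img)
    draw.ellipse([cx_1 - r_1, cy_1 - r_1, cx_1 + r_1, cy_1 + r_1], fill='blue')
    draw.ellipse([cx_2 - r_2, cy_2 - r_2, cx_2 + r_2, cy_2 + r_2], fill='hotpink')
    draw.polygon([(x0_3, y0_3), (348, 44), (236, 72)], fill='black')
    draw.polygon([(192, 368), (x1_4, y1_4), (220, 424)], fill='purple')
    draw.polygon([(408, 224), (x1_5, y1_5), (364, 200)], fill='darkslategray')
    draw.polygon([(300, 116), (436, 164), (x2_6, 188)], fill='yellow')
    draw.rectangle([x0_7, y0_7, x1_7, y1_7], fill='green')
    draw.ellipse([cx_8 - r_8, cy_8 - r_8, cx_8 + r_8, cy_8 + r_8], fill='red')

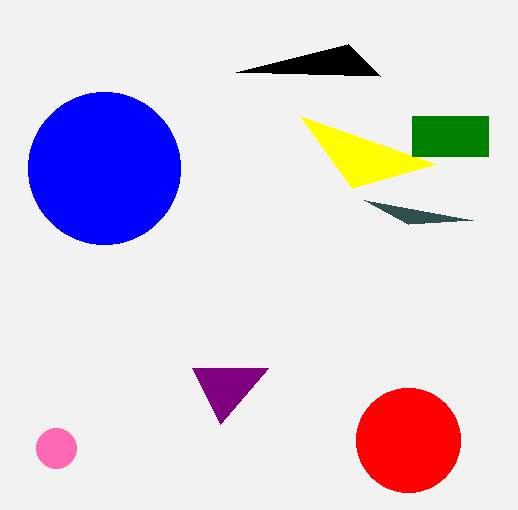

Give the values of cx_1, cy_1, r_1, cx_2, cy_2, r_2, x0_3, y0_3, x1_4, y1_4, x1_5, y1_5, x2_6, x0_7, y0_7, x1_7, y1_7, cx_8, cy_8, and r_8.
cx_1 = 104
cy_1 = 168
r_1 = 76
cx_2 = 56
cy_2 = 448
r_2 = 20
x0_3 = 380
y0_3 = 76
x1_4 = 268
y1_4 = 368
x1_5 = 472
y1_5 = 220
x2_6 = 352
x0_7 = 412
y0_7 = 116
x1_7 = 488
y1_7 = 156
cx_8 = 408
cy_8 = 440
r_8 = 52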